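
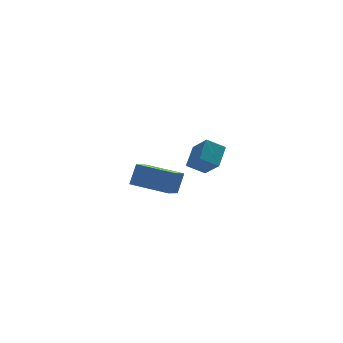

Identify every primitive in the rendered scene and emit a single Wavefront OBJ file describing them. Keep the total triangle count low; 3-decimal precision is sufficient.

v 2.278 1.78 -3.902
v 1.417 0.72 -3.068
v 0.937 3.012 -3.721
v 0.076 1.952 -2.888
v 2.744 2.148 -2.952
v 1.883 1.088 -2.119
v 1.403 3.38 -2.772
v 0.542 2.32 -1.938
v 1.101 -3.509 1.627
v 1.72 -2.763 2.189
v 0.855 -2.654 0.763
v 1.474 -1.908 1.325
v 1.846 -3.772 1.155
v 2.465 -3.026 1.717
v 1.6 -2.917 0.291
v 2.219 -2.171 0.853
f 2 4 1
f 5 2 1
f 1 4 3
f 3 5 1
f 2 8 4
f 6 2 5
f 6 8 2
f 4 8 3
f 7 5 3
f 3 8 7
f 7 6 5
f 8 6 7
f 10 12 9
f 13 10 9
f 9 12 11
f 11 13 9
f 10 16 12
f 14 10 13
f 14 16 10
f 12 16 11
f 15 13 11
f 11 16 15
f 15 14 13
f 16 14 15



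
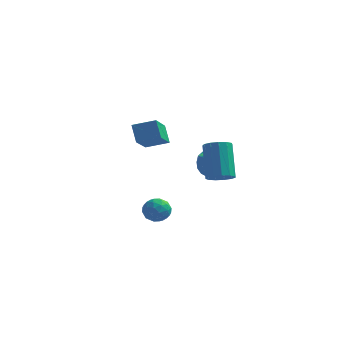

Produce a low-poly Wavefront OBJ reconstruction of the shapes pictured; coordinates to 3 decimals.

v 0.459 -1.959 -1.99
v 0.909 -1.433 -1.94
v 1.011 -2.507 -1.18
v 1.461 -1.981 -1.13
v 0.804 -1.897 -0.923
v 0.463 -1.558 -1.423
v 1.457 -2.382 -1.697
v 1.116 -2.043 -2.197
v 1.526 -1.695 -1.759
v 1.122 -1.395 -1.28
v 0.798 -2.545 -1.84
v 0.394 -2.245 -1.361
v 0.636 -1.647 -2.036
v 1.284 -2.293 -1.084
v 0.898 -2.243 -0.962
v 1.163 -1.934 -0.933
v 0.374 -1.721 -1.732
v 0.638 -1.412 -1.703
v 0.576 -1.685 -1.105
v 1.282 -2.528 -1.417
v 1.546 -2.219 -1.388
v 0.757 -2.006 -2.187
v 1.022 -1.697 -2.158
v 1.344 -2.255 -2.015
v 1.263 -1.492 -1.9
v 1.587 -1.815 -1.424
v 1.585 -2.05 -1.757
v 1.384 -1.851 -2.051
v 1.026 -1.316 -1.619
v 1.35 -1.638 -1.143
v 0.964 -1.589 -1.021
v 0.763 -1.389 -1.315
v 1.388 -1.47 -1.513
v 0.57 -2.302 -1.977
v 0.894 -2.624 -1.501
v 1.157 -2.551 -1.805
v 0.956 -2.351 -2.099
v 0.333 -2.125 -1.696
v 0.657 -2.448 -1.22
v 0.536 -2.089 -1.069
v 0.335 -1.89 -1.363
v 0.532 -2.47 -1.607
v -1.602 2.404 0.535
v -2.002 2.877 1.407
v -1.796 4.187 -0.52
v -2.196 4.66 0.353
v -0.504 2.72 0.867
v -0.904 3.193 1.74
v -0.698 4.503 -0.187
v -1.098 4.976 0.685
v 1.774 3.761 -0.823
v 2.305 3.231 -1.406
v 1.406 2.419 0.063
v 2.568 3.34 -1.131
v 2.693 3.521 -0.804
v 2.66 3.745 -0.48
v 2.473 3.971 -0.215
v 2.166 4.161 -0.055
v 1.791 4.281 -0.029
v 1.413 4.312 -0.139
v 1.097 4.248 -0.368
v 0.899 4.099 -0.675
v 0.852 3.892 -1.009
v 0.964 3.662 -1.31
v 1.217 3.45 -1.527
v 1.566 3.291 -1.622
v 1.951 3.213 -1.579
v 3.08 0.584 -0.344
v 3.669 0.922 -0.381
v 3.189 1.934 1.228
v 2.6 1.596 1.264
v 3.415 1.125 -0.584
v 2.935 2.137 1.024
v 3.055 1.156 -0.711
v 2.575 2.168 0.897
v 2.703 1.006 -0.722
v 2.223 2.017 0.887
v 2.471 0.721 -0.613
v 1.99 1.733 0.996
v 2.432 0.394 -0.418
v 1.951 1.405 1.191
v 2.599 0.126 -0.2
v 2.118 1.138 1.408
v 2.918 0.004 -0.028
v 2.438 1.016 1.581
v 3.29 0.067 0.044
v 2.809 1.078 1.652
v 3.594 0.293 -0.008
v 3.114 1.305 1.601
v 3.736 0.612 -0.166
v 3.256 1.624 1.443
f 1 38 17
f 38 12 41
f 17 41 6
f 38 41 17
f 1 17 13
f 17 6 18
f 13 18 2
f 17 18 13
f 1 13 22
f 13 2 23
f 22 23 8
f 13 23 22
f 1 22 34
f 22 8 37
f 34 37 11
f 22 37 34
f 1 34 38
f 34 11 42
f 38 42 12
f 34 42 38
f 2 18 29
f 18 6 32
f 29 32 10
f 18 32 29
f 6 41 19
f 41 12 40
f 19 40 5
f 41 40 19
f 12 42 39
f 42 11 35
f 39 35 3
f 42 35 39
f 11 37 36
f 37 8 24
f 36 24 7
f 37 24 36
f 8 23 28
f 23 2 25
f 28 25 9
f 23 25 28
f 4 30 16
f 30 10 31
f 16 31 5
f 30 31 16
f 4 16 14
f 16 5 15
f 14 15 3
f 16 15 14
f 4 14 21
f 14 3 20
f 21 20 7
f 14 20 21
f 4 21 26
f 21 7 27
f 26 27 9
f 21 27 26
f 4 26 30
f 26 9 33
f 30 33 10
f 26 33 30
f 5 31 19
f 31 10 32
f 19 32 6
f 31 32 19
f 3 15 39
f 15 5 40
f 39 40 12
f 15 40 39
f 7 20 36
f 20 3 35
f 36 35 11
f 20 35 36
f 9 27 28
f 27 7 24
f 28 24 8
f 27 24 28
f 10 33 29
f 33 9 25
f 29 25 2
f 33 25 29
f 44 46 43
f 47 44 43
f 43 46 45
f 45 47 43
f 44 50 46
f 48 44 47
f 48 50 44
f 46 50 45
f 49 47 45
f 45 50 49
f 49 48 47
f 50 48 49
f 52 51 54
f 52 54 53
f 54 51 55
f 54 55 53
f 55 51 56
f 55 56 53
f 56 51 57
f 56 57 53
f 57 51 58
f 57 58 53
f 58 51 59
f 58 59 53
f 59 51 60
f 59 60 53
f 60 51 61
f 60 61 53
f 61 51 62
f 61 62 53
f 62 51 63
f 62 63 53
f 63 51 64
f 63 64 53
f 64 51 65
f 64 65 53
f 65 51 66
f 65 66 53
f 66 51 67
f 66 67 53
f 67 51 52
f 67 52 53
f 69 68 72
f 69 72 70
f 70 72 73
f 70 73 71
f 72 68 74
f 72 74 73
f 73 74 75
f 73 75 71
f 74 68 76
f 74 76 75
f 75 76 77
f 75 77 71
f 76 68 78
f 76 78 77
f 77 78 79
f 77 79 71
f 78 68 80
f 78 80 79
f 79 80 81
f 79 81 71
f 80 68 82
f 80 82 81
f 81 82 83
f 81 83 71
f 82 68 84
f 82 84 83
f 83 84 85
f 83 85 71
f 84 68 86
f 84 86 85
f 85 86 87
f 85 87 71
f 86 68 88
f 86 88 87
f 87 88 89
f 87 89 71
f 88 68 90
f 88 90 89
f 89 90 91
f 89 91 71
f 90 68 69
f 90 69 91
f 91 69 70
f 91 70 71



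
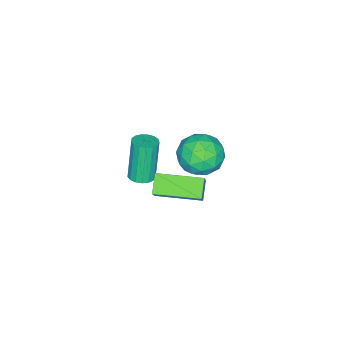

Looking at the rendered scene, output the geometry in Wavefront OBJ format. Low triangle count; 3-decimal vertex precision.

v -0.191 -2.99 -4.921
v 0.295 -2.637 -4.767
v -0.263 -2.778 -2.685
v -0.749 -3.13 -2.839
v 0.076 -2.441 -4.812
v -0.481 -2.582 -2.73
v -0.203 -2.371 -4.882
v -0.761 -2.512 -2.8
v -0.48 -2.443 -4.961
v -1.038 -2.583 -2.879
v -0.691 -2.64 -5.031
v -1.248 -2.78 -2.949
v -0.787 -2.917 -5.076
v -1.345 -3.058 -2.994
v -0.747 -3.211 -5.085
v -1.304 -3.351 -3.003
v -0.579 -3.454 -5.056
v -1.137 -3.595 -2.974
v -0.323 -3.591 -4.997
v -0.88 -3.732 -2.915
v -0.036 -3.59 -4.92
v -0.594 -3.731 -2.838
v 0.215 -3.452 -4.844
v -0.343 -3.592 -2.761
v 0.373 -3.207 -4.785
v -0.184 -3.348 -2.703
v 0.402 -2.913 -4.757
v -0.156 -3.054 -2.675
v -1.75 -0.663 -2.984
v -1.194 -1.554 -3.47
v -2.986 -0.666 -4.39
v -2.43 -1.557 -4.876
v -3.012 -1.708 -3.888
v -2.248 -1.706 -3.019
v -1.932 -0.514 -4.841
v -1.168 -0.512 -3.972
v -1.307 -1.461 -4.618
v -1.975 -2.199 -4.029
v -2.205 -0.021 -3.831
v -2.873 -0.759 -3.242
v -1.364 -1.108 -3.104
v -2.816 -1.112 -4.756
v -3.158 -1.201 -4.175
v -2.832 -1.724 -4.461
v -1.983 -1.198 -2.839
v -1.657 -1.721 -3.125
v -2.725 -1.812 -3.37
v -2.523 -0.499 -4.735
v -2.197 -1.022 -5.021
v -1.348 -0.496 -3.399
v -1.022 -1.019 -3.685
v -1.455 -0.408 -4.49
v -1.103 -1.577 -4.064
v -1.83 -1.579 -4.89
v -1.537 -0.966 -4.87
v -1.088 -0.965 -4.359
v -1.496 -2.011 -3.718
v -2.222 -2.013 -4.544
v -2.564 -2.102 -3.963
v -2.115 -2.101 -3.453
v -1.562 -1.957 -4.393
v -1.958 -0.207 -3.316
v -2.684 -0.209 -4.142
v -2.065 -0.119 -4.407
v -1.616 -0.118 -3.897
v -2.35 -0.641 -2.97
v -3.077 -0.643 -3.796
v -3.092 -1.255 -3.501
v -2.643 -1.254 -2.99
v -2.618 -0.263 -3.467
v 3.041 -0.222 -1.558
v 2.332 -0.528 -0.955
v 2.193 1.599 -1.631
v 1.484 1.293 -1.028
v 3.976 0.267 -0.212
v 3.267 -0.039 0.391
v 3.128 2.088 -0.285
v 2.419 1.782 0.318
f 2 1 5
f 2 5 3
f 3 5 6
f 3 6 4
f 5 1 7
f 5 7 6
f 6 7 8
f 6 8 4
f 7 1 9
f 7 9 8
f 8 9 10
f 8 10 4
f 9 1 11
f 9 11 10
f 10 11 12
f 10 12 4
f 11 1 13
f 11 13 12
f 12 13 14
f 12 14 4
f 13 1 15
f 13 15 14
f 14 15 16
f 14 16 4
f 15 1 17
f 15 17 16
f 16 17 18
f 16 18 4
f 17 1 19
f 17 19 18
f 18 19 20
f 18 20 4
f 19 1 21
f 19 21 20
f 20 21 22
f 20 22 4
f 21 1 23
f 21 23 22
f 22 23 24
f 22 24 4
f 23 1 25
f 23 25 24
f 24 25 26
f 24 26 4
f 25 1 27
f 25 27 26
f 26 27 28
f 26 28 4
f 27 1 2
f 27 2 28
f 28 2 3
f 28 3 4
f 29 66 45
f 66 40 69
f 45 69 34
f 66 69 45
f 29 45 41
f 45 34 46
f 41 46 30
f 45 46 41
f 29 41 50
f 41 30 51
f 50 51 36
f 41 51 50
f 29 50 62
f 50 36 65
f 62 65 39
f 50 65 62
f 29 62 66
f 62 39 70
f 66 70 40
f 62 70 66
f 30 46 57
f 46 34 60
f 57 60 38
f 46 60 57
f 34 69 47
f 69 40 68
f 47 68 33
f 69 68 47
f 40 70 67
f 70 39 63
f 67 63 31
f 70 63 67
f 39 65 64
f 65 36 52
f 64 52 35
f 65 52 64
f 36 51 56
f 51 30 53
f 56 53 37
f 51 53 56
f 32 58 44
f 58 38 59
f 44 59 33
f 58 59 44
f 32 44 42
f 44 33 43
f 42 43 31
f 44 43 42
f 32 42 49
f 42 31 48
f 49 48 35
f 42 48 49
f 32 49 54
f 49 35 55
f 54 55 37
f 49 55 54
f 32 54 58
f 54 37 61
f 58 61 38
f 54 61 58
f 33 59 47
f 59 38 60
f 47 60 34
f 59 60 47
f 31 43 67
f 43 33 68
f 67 68 40
f 43 68 67
f 35 48 64
f 48 31 63
f 64 63 39
f 48 63 64
f 37 55 56
f 55 35 52
f 56 52 36
f 55 52 56
f 38 61 57
f 61 37 53
f 57 53 30
f 61 53 57
f 72 74 71
f 75 72 71
f 71 74 73
f 73 75 71
f 72 78 74
f 76 72 75
f 76 78 72
f 74 78 73
f 77 75 73
f 73 78 77
f 77 76 75
f 78 76 77



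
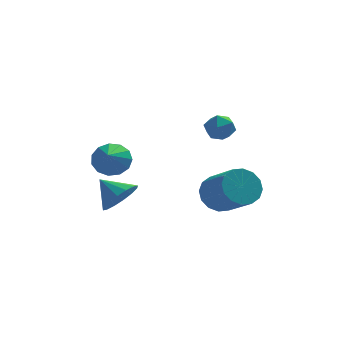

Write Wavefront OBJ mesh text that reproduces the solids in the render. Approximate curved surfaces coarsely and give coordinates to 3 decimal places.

v -1.989 -1.107 -0.371
v -1.666 -1.561 -0.987
v -2.131 -2.353 0.471
v -1.306 -1.423 -0.722
v -1.163 -1.185 -0.346
v -1.282 -0.922 0.023
v -1.625 -0.719 0.266
v -2.084 -0.638 0.307
v -2.513 -0.707 0.133
v -2.775 -0.902 -0.201
v -2.787 -1.163 -0.589
v -2.546 -1.406 -0.908
v -2.128 -1.554 -1.056
v 2.142 2.576 0.216
v 2.638 2.652 -0.351
v 2.342 1.368 0.231
v 2.838 1.444 -0.336
v 3.004 1.716 0.351
v 2.88 2.463 0.341
v 2.1 1.557 -0.461
v 1.976 2.304 -0.471
v 2.612 2.022 -0.769
v 3.171 2.12 -0.268
v 1.809 1.9 0.148
v 2.368 1.998 0.649
v 2.346 -0.362 -2.754
v 2.71 -0.755 -3.526
v 3.538 -2.05 -2.479
v 3.174 -1.658 -1.706
v 3.041 -0.428 -3.384
v 3.868 -1.723 -2.336
v 3.186 -0.083 -3.072
v 4.013 -1.379 -2.024
v 3.105 0.186 -2.675
v 3.933 -1.109 -1.627
v 2.822 0.309 -2.299
v 3.649 -0.986 -1.252
v 2.411 0.252 -2.045
v 3.238 -1.043 -0.998
v 1.982 0.03 -1.981
v 2.81 -1.265 -0.934
v 1.652 -0.297 -2.124
v 2.479 -1.592 -1.076
v 1.507 -0.641 -2.436
v 2.334 -1.937 -1.388
v 1.587 -0.911 -2.833
v 2.415 -2.206 -1.785
v 1.871 -1.034 -3.208
v 2.698 -2.329 -2.161
v 2.282 -0.977 -3.462
v 3.109 -2.272 -2.415
v -1.654 -0.834 -2.69
v -0.977 -0.228 -2.448
v -2.486 -0.206 -1.93
v -1.187 -0.032 -2.841
v -1.522 -0.051 -3.193
v -1.893 -0.279 -3.41
v -2.199 -0.657 -3.434
v -2.359 -1.081 -3.259
v -2.331 -1.44 -2.931
v -2.12 -1.636 -2.539
v -1.785 -1.617 -2.186
v -1.415 -1.388 -1.969
v -1.108 -1.011 -1.945
v -0.948 -0.586 -2.12
f 2 1 4
f 2 4 3
f 4 1 5
f 4 5 3
f 5 1 6
f 5 6 3
f 6 1 7
f 6 7 3
f 7 1 8
f 7 8 3
f 8 1 9
f 8 9 3
f 9 1 10
f 9 10 3
f 10 1 11
f 10 11 3
f 11 1 12
f 11 12 3
f 12 1 13
f 12 13 3
f 13 1 2
f 13 2 3
f 14 25 19
f 14 19 15
f 14 15 21
f 14 21 24
f 14 24 25
f 15 19 23
f 19 25 18
f 25 24 16
f 24 21 20
f 21 15 22
f 17 23 18
f 17 18 16
f 17 16 20
f 17 20 22
f 17 22 23
f 18 23 19
f 16 18 25
f 20 16 24
f 22 20 21
f 23 22 15
f 27 26 30
f 27 30 28
f 28 30 31
f 28 31 29
f 30 26 32
f 30 32 31
f 31 32 33
f 31 33 29
f 32 26 34
f 32 34 33
f 33 34 35
f 33 35 29
f 34 26 36
f 34 36 35
f 35 36 37
f 35 37 29
f 36 26 38
f 36 38 37
f 37 38 39
f 37 39 29
f 38 26 40
f 38 40 39
f 39 40 41
f 39 41 29
f 40 26 42
f 40 42 41
f 41 42 43
f 41 43 29
f 42 26 44
f 42 44 43
f 43 44 45
f 43 45 29
f 44 26 46
f 44 46 45
f 45 46 47
f 45 47 29
f 46 26 48
f 46 48 47
f 47 48 49
f 47 49 29
f 48 26 50
f 48 50 49
f 49 50 51
f 49 51 29
f 50 26 27
f 50 27 51
f 51 27 28
f 51 28 29
f 53 52 55
f 53 55 54
f 55 52 56
f 55 56 54
f 56 52 57
f 56 57 54
f 57 52 58
f 57 58 54
f 58 52 59
f 58 59 54
f 59 52 60
f 59 60 54
f 60 52 61
f 60 61 54
f 61 52 62
f 61 62 54
f 62 52 63
f 62 63 54
f 63 52 64
f 63 64 54
f 64 52 65
f 64 65 54
f 65 52 53
f 65 53 54



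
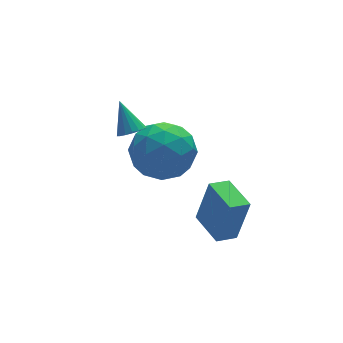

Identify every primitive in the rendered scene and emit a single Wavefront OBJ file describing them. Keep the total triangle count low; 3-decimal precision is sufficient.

v -3.607 0.002 0.835
v -3.275 -0.309 1.108
v -3.673 0.818 1.845
v -3.122 -0.147 0.987
v -3.08 0.049 0.831
v -3.158 0.234 0.676
v -3.34 0.366 0.558
v -3.583 0.414 0.503
v -3.831 0.368 0.525
v -4.029 0.238 0.617
v -4.129 0.054 0.76
v -4.11 -0.142 0.919
v -3.976 -0.305 1.06
v -3.758 -0.398 1.149
v -3.505 -0.399 1.166
v -1.79 -2.747 -3.622
v -1.334 -2.812 -1.861
v -1.849 -1.31 -3.553
v -1.393 -1.375 -1.792
v -0.987 -2.705 -3.828
v -0.531 -2.77 -2.067
v -1.046 -1.268 -3.759
v -0.59 -1.333 -1.998
v -2.572 1.134 -0.215
v -1.942 1.124 -1.296
v -2.858 -0.864 -0.364
v -2.228 -0.874 -1.445
v -1.626 -0.649 -0.371
v -1.449 0.587 -0.28
v -3.351 -0.327 -1.38
v -3.174 0.909 -1.289
v -2.423 0.221 -2.016
v -1.357 0.022 -1.393
v -3.443 0.238 -0.267
v -2.377 0.039 0.356
v -2.232 1.305 -0.743
v -2.568 -1.045 -0.917
v -2.214 -0.912 -0.286
v -1.844 -0.918 -0.922
v -1.942 0.989 -0.145
v -1.571 0.983 -0.781
v -1.386 -0.059 -0.237
v -3.229 -0.723 -0.879
v -2.858 -0.729 -1.515
v -2.956 1.178 -0.738
v -2.586 1.172 -1.374
v -3.414 0.319 -1.423
v -2.144 0.768 -1.801
v -2.313 -0.407 -1.889
v -2.973 -0.085 -1.851
v -2.869 0.641 -1.797
v -1.518 0.651 -1.435
v -1.686 -0.524 -1.522
v -1.332 -0.391 -0.891
v -1.228 0.335 -0.837
v -1.801 0.12 -1.858
v -3.114 0.784 -0.138
v -3.282 -0.391 -0.225
v -3.572 -0.075 -0.823
v -3.468 0.651 -0.769
v -2.487 0.667 0.229
v -2.656 -0.508 0.141
v -1.931 -0.381 0.137
v -1.827 0.345 0.191
v -2.999 0.14 0.198
f 2 1 4
f 2 4 3
f 4 1 5
f 4 5 3
f 5 1 6
f 5 6 3
f 6 1 7
f 6 7 3
f 7 1 8
f 7 8 3
f 8 1 9
f 8 9 3
f 9 1 10
f 9 10 3
f 10 1 11
f 10 11 3
f 11 1 12
f 11 12 3
f 12 1 13
f 12 13 3
f 13 1 14
f 13 14 3
f 14 1 15
f 14 15 3
f 15 1 2
f 15 2 3
f 17 19 16
f 20 17 16
f 16 19 18
f 18 20 16
f 17 23 19
f 21 17 20
f 21 23 17
f 19 23 18
f 22 20 18
f 18 23 22
f 22 21 20
f 23 21 22
f 24 61 40
f 61 35 64
f 40 64 29
f 61 64 40
f 24 40 36
f 40 29 41
f 36 41 25
f 40 41 36
f 24 36 45
f 36 25 46
f 45 46 31
f 36 46 45
f 24 45 57
f 45 31 60
f 57 60 34
f 45 60 57
f 24 57 61
f 57 34 65
f 61 65 35
f 57 65 61
f 25 41 52
f 41 29 55
f 52 55 33
f 41 55 52
f 29 64 42
f 64 35 63
f 42 63 28
f 64 63 42
f 35 65 62
f 65 34 58
f 62 58 26
f 65 58 62
f 34 60 59
f 60 31 47
f 59 47 30
f 60 47 59
f 31 46 51
f 46 25 48
f 51 48 32
f 46 48 51
f 27 53 39
f 53 33 54
f 39 54 28
f 53 54 39
f 27 39 37
f 39 28 38
f 37 38 26
f 39 38 37
f 27 37 44
f 37 26 43
f 44 43 30
f 37 43 44
f 27 44 49
f 44 30 50
f 49 50 32
f 44 50 49
f 27 49 53
f 49 32 56
f 53 56 33
f 49 56 53
f 28 54 42
f 54 33 55
f 42 55 29
f 54 55 42
f 26 38 62
f 38 28 63
f 62 63 35
f 38 63 62
f 30 43 59
f 43 26 58
f 59 58 34
f 43 58 59
f 32 50 51
f 50 30 47
f 51 47 31
f 50 47 51
f 33 56 52
f 56 32 48
f 52 48 25
f 56 48 52



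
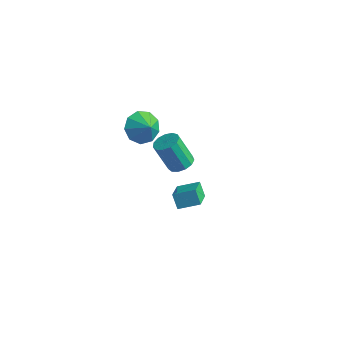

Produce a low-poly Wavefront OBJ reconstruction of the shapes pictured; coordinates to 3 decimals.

v 2.148 2.344 -4.056
v 1.614 2.546 -3.199
v 1.442 3.681 -4.811
v 0.909 3.884 -3.953
v 3.171 3.136 -3.607
v 2.638 3.339 -2.749
v 2.466 4.474 -4.361
v 1.932 4.676 -3.504
v 0.716 1.048 3.618
v 1.128 0.394 2.863
v 1.524 0.812 4.262
v 1.395 1.078 2.778
v 1.345 1.747 3.086
v 1 2.09 3.643
v 0.523 1.945 4.188
v 0.136 1.38 4.466
v 0.021 0.66 4.347
v 0.231 0.122 3.887
v 0.668 0.017 3.301
v 3.343 1.123 1.926
v 4.057 1.125 2.239
v 3.292 0.779 3.987
v 2.577 0.777 3.674
v 3.912 1.54 2.257
v 3.147 1.194 4.006
v 3.587 1.822 2.171
v 2.822 1.476 3.92
v 3.184 1.882 2.006
v 2.419 1.536 3.755
v 2.831 1.702 1.816
v 2.066 1.356 3.565
v 2.641 1.337 1.661
v 1.876 0.991 3.41
v 2.673 0.905 1.59
v 1.908 0.559 3.338
v 2.918 0.541 1.625
v 2.153 0.196 3.374
v 3.298 0.363 1.756
v 2.533 0.017 3.505
v 3.692 0.426 1.941
v 2.927 0.08 3.689
v 3.975 0.71 2.121
v 3.21 0.364 3.869
f 2 4 1
f 5 2 1
f 1 4 3
f 3 5 1
f 2 8 4
f 6 2 5
f 6 8 2
f 4 8 3
f 7 5 3
f 3 8 7
f 7 6 5
f 8 6 7
f 10 9 12
f 10 12 11
f 12 9 13
f 12 13 11
f 13 9 14
f 13 14 11
f 14 9 15
f 14 15 11
f 15 9 16
f 15 16 11
f 16 9 17
f 16 17 11
f 17 9 18
f 17 18 11
f 18 9 19
f 18 19 11
f 19 9 10
f 19 10 11
f 21 20 24
f 21 24 22
f 22 24 25
f 22 25 23
f 24 20 26
f 24 26 25
f 25 26 27
f 25 27 23
f 26 20 28
f 26 28 27
f 27 28 29
f 27 29 23
f 28 20 30
f 28 30 29
f 29 30 31
f 29 31 23
f 30 20 32
f 30 32 31
f 31 32 33
f 31 33 23
f 32 20 34
f 32 34 33
f 33 34 35
f 33 35 23
f 34 20 36
f 34 36 35
f 35 36 37
f 35 37 23
f 36 20 38
f 36 38 37
f 37 38 39
f 37 39 23
f 38 20 40
f 38 40 39
f 39 40 41
f 39 41 23
f 40 20 42
f 40 42 41
f 41 42 43
f 41 43 23
f 42 20 21
f 42 21 43
f 43 21 22
f 43 22 23



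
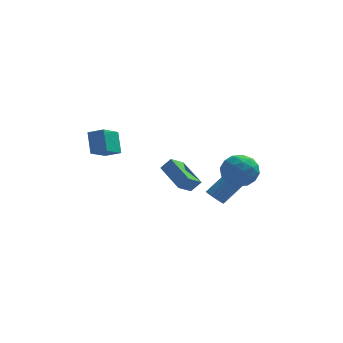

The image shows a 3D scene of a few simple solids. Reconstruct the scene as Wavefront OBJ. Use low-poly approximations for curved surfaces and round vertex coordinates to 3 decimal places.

v -4.377 -4.429 2.545
v -4.558 -3.638 3.599
v -3.733 -3.375 1.865
v -3.914 -2.584 2.919
v -3.586 -4.696 2.881
v -3.767 -3.905 3.935
v -2.942 -3.642 2.201
v -3.123 -2.851 3.255
v -0.207 0.017 -2.151
v -1.17 1.467 -1.441
v 0.427 0.739 -2.765
v -0.536 2.189 -2.054
v 0.336 0.071 -1.526
v -0.627 1.521 -0.815
v 0.97 0.793 -2.139
v 0.007 2.243 -1.429
v 1.661 1.899 -3.865
v 2.08 1.943 -4.306
v 3.078 2.564 -3.296
v 2.659 2.521 -2.855
v 1.961 2.166 -4.325
v 2.959 2.787 -3.315
v 1.789 2.342 -4.264
v 2.787 2.964 -3.254
v 1.596 2.443 -4.135
v 2.594 3.064 -3.125
v 1.413 2.449 -3.958
v 2.411 3.07 -2.948
v 1.274 2.36 -3.766
v 2.272 2.982 -2.756
v 1.201 2.192 -3.591
v 2.199 2.813 -2.581
v 1.208 1.973 -3.463
v 2.206 2.594 -2.453
v 1.293 1.741 -3.405
v 2.292 2.362 -2.395
v 1.442 1.537 -3.426
v 2.44 2.158 -2.416
v 1.629 1.395 -3.523
v 2.627 2.017 -2.513
v 1.821 1.341 -3.68
v 2.819 1.962 -2.67
v 1.985 1.383 -3.868
v 2.984 2.004 -2.858
v 2.094 1.514 -4.056
v 3.092 2.136 -3.046
v 2.127 1.712 -4.211
v 3.125 2.334 -3.201
v 2.735 0.076 -1.466
v 3.715 0.038 -1.004
v 2.105 -0.978 -0.216
v 3.085 -1.016 0.246
v 2.513 -0.097 0.264
v 2.902 0.555 -0.508
v 2.918 -1.495 -0.712
v 3.307 -0.843 -1.484
v 3.827 -0.933 -0.538
v 3.577 -0.069 0.065
v 2.243 -0.871 -1.285
v 1.993 -0.007 -0.682
v 3.28 0.15 -1.345
v 2.54 -1.09 0.125
v 2.204 -0.549 0.135
v 2.779 -0.572 0.407
v 2.803 0.454 -1.053
v 3.378 0.431 -0.782
v 2.672 0.352 -0.037
v 2.442 -1.371 -0.438
v 3.017 -1.394 -0.167
v 3.041 -0.368 -1.627
v 3.616 -0.391 -1.355
v 3.148 -1.292 -1.183
v 3.922 -0.443 -0.8
v 3.552 -1.063 -0.065
v 3.454 -1.345 -0.628
v 3.683 -0.962 -1.082
v 3.775 0.064 -0.445
v 3.405 -0.555 0.289
v 3.069 -0.015 0.3
v 3.297 0.368 -0.154
v 3.841 -0.506 -0.171
v 2.415 -0.385 -1.509
v 2.045 -1.004 -0.775
v 2.523 -1.308 -1.066
v 2.751 -0.925 -1.52
v 2.268 0.123 -1.155
v 1.898 -0.497 -0.42
v 2.137 0.022 -0.138
v 2.366 0.405 -0.592
v 1.979 -0.434 -1.049
f 2 4 1
f 5 2 1
f 1 4 3
f 3 5 1
f 2 8 4
f 6 2 5
f 6 8 2
f 4 8 3
f 7 5 3
f 3 8 7
f 7 6 5
f 8 6 7
f 10 12 9
f 13 10 9
f 9 12 11
f 11 13 9
f 10 16 12
f 14 10 13
f 14 16 10
f 12 16 11
f 15 13 11
f 11 16 15
f 15 14 13
f 16 14 15
f 18 17 21
f 18 21 19
f 19 21 22
f 19 22 20
f 21 17 23
f 21 23 22
f 22 23 24
f 22 24 20
f 23 17 25
f 23 25 24
f 24 25 26
f 24 26 20
f 25 17 27
f 25 27 26
f 26 27 28
f 26 28 20
f 27 17 29
f 27 29 28
f 28 29 30
f 28 30 20
f 29 17 31
f 29 31 30
f 30 31 32
f 30 32 20
f 31 17 33
f 31 33 32
f 32 33 34
f 32 34 20
f 33 17 35
f 33 35 34
f 34 35 36
f 34 36 20
f 35 17 37
f 35 37 36
f 36 37 38
f 36 38 20
f 37 17 39
f 37 39 38
f 38 39 40
f 38 40 20
f 39 17 41
f 39 41 40
f 40 41 42
f 40 42 20
f 41 17 43
f 41 43 42
f 42 43 44
f 42 44 20
f 43 17 45
f 43 45 44
f 44 45 46
f 44 46 20
f 45 17 47
f 45 47 46
f 46 47 48
f 46 48 20
f 47 17 18
f 47 18 48
f 48 18 19
f 48 19 20
f 49 86 65
f 86 60 89
f 65 89 54
f 86 89 65
f 49 65 61
f 65 54 66
f 61 66 50
f 65 66 61
f 49 61 70
f 61 50 71
f 70 71 56
f 61 71 70
f 49 70 82
f 70 56 85
f 82 85 59
f 70 85 82
f 49 82 86
f 82 59 90
f 86 90 60
f 82 90 86
f 50 66 77
f 66 54 80
f 77 80 58
f 66 80 77
f 54 89 67
f 89 60 88
f 67 88 53
f 89 88 67
f 60 90 87
f 90 59 83
f 87 83 51
f 90 83 87
f 59 85 84
f 85 56 72
f 84 72 55
f 85 72 84
f 56 71 76
f 71 50 73
f 76 73 57
f 71 73 76
f 52 78 64
f 78 58 79
f 64 79 53
f 78 79 64
f 52 64 62
f 64 53 63
f 62 63 51
f 64 63 62
f 52 62 69
f 62 51 68
f 69 68 55
f 62 68 69
f 52 69 74
f 69 55 75
f 74 75 57
f 69 75 74
f 52 74 78
f 74 57 81
f 78 81 58
f 74 81 78
f 53 79 67
f 79 58 80
f 67 80 54
f 79 80 67
f 51 63 87
f 63 53 88
f 87 88 60
f 63 88 87
f 55 68 84
f 68 51 83
f 84 83 59
f 68 83 84
f 57 75 76
f 75 55 72
f 76 72 56
f 75 72 76
f 58 81 77
f 81 57 73
f 77 73 50
f 81 73 77



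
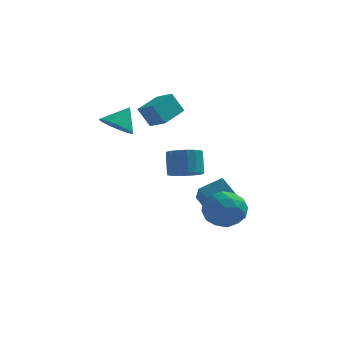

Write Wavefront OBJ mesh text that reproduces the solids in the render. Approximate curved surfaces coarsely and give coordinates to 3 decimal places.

v 0.077 1.911 1.552
v -0.576 1.94 2.711
v -0.788 2.625 1.047
v -1.441 2.654 2.206
v 0.921 3.246 1.994
v 0.268 3.275 3.153
v 0.056 3.96 1.489
v -0.597 3.989 2.648
v -2.193 0.093 1.897
v -1.357 0.216 1.362
v -1.587 0.787 3.003
v -1.68 0.665 1.257
v -2.166 0.933 1.355
v -2.66 0.934 1.625
v -3.007 0.668 1.981
v -3.094 0.219 2.311
v -2.896 -0.27 2.509
v -2.474 -0.643 2.512
v -1.963 -0.783 2.321
v -1.525 -0.645 1.994
v -1.299 -0.273 1.637
v 0.993 3.177 -2.564
v 1.801 3.696 -2.759
v 1.655 4.422 -1.432
v 0.847 3.903 -1.236
v 1.454 3.955 -2.939
v 1.309 4.682 -1.612
v 1.002 4.037 -3.033
v 0.856 4.763 -1.706
v 0.547 3.921 -3.02
v 0.402 4.648 -1.693
v 0.195 3.635 -2.902
v 0.05 4.361 -1.574
v 0.025 3.244 -2.706
v -0.12 3.97 -1.379
v 0.077 2.837 -2.478
v -0.068 3.564 -1.151
v 0.339 2.508 -2.269
v 0.194 3.235 -0.942
v 0.75 2.333 -2.128
v 0.605 3.059 -0.801
v 1.217 2.351 -2.087
v 1.072 3.077 -0.76
v 1.633 2.558 -2.155
v 1.487 3.284 -0.827
v 1.902 2.906 -2.316
v 1.756 3.633 -0.989
v 1.962 3.317 -2.534
v 1.817 4.044 -1.207
v 1.917 0.679 -2.539
v 3.08 1.328 -1.992
v 1.621 2.349 -3.893
v 2.785 2.998 -3.346
v 3.155 -0.298 -4.014
v 4.319 0.351 -3.467
v 2.86 1.372 -5.368
v 4.023 2.021 -4.821
v 3.263 -0.962 -2.195
v 3.962 -0.996 -3.18
v 2.938 -2.884 -2.36
v 3.637 -2.918 -3.345
v 4.131 -2.714 -2.26
v 4.332 -1.526 -2.158
v 2.568 -2.354 -3.382
v 2.769 -1.166 -3.28
v 3.533 -1.856 -3.914
v 4.499 -2.078 -3.221
v 2.401 -1.802 -2.319
v 3.367 -2.024 -1.626
v 3.641 -0.81 -2.673
v 3.259 -3.07 -2.867
v 3.549 -2.95 -2.229
v 3.96 -2.97 -2.809
v 3.858 -1.122 -2.072
v 4.269 -1.142 -2.652
v 4.368 -2.152 -2.111
v 2.631 -2.738 -2.888
v 3.042 -2.758 -3.468
v 2.94 -0.91 -2.731
v 3.351 -0.93 -3.311
v 2.532 -1.728 -3.429
v 3.8 -1.336 -3.684
v 3.609 -2.465 -3.781
v 2.981 -2.134 -3.802
v 3.099 -1.436 -3.742
v 4.367 -1.466 -3.276
v 4.177 -2.596 -3.373
v 4.467 -2.476 -2.735
v 4.585 -1.778 -2.676
v 4.115 -1.972 -3.707
v 2.723 -1.284 -2.167
v 2.533 -2.414 -2.264
v 2.315 -2.102 -2.864
v 2.433 -1.404 -2.805
v 3.291 -1.415 -1.759
v 3.1 -2.544 -1.856
v 3.801 -2.444 -1.798
v 3.919 -1.746 -1.738
v 2.785 -1.908 -1.833
f 2 4 1
f 5 2 1
f 1 4 3
f 3 5 1
f 2 8 4
f 6 2 5
f 6 8 2
f 4 8 3
f 7 5 3
f 3 8 7
f 7 6 5
f 8 6 7
f 10 9 12
f 10 12 11
f 12 9 13
f 12 13 11
f 13 9 14
f 13 14 11
f 14 9 15
f 14 15 11
f 15 9 16
f 15 16 11
f 16 9 17
f 16 17 11
f 17 9 18
f 17 18 11
f 18 9 19
f 18 19 11
f 19 9 20
f 19 20 11
f 20 9 21
f 20 21 11
f 21 9 10
f 21 10 11
f 23 22 26
f 23 26 24
f 24 26 27
f 24 27 25
f 26 22 28
f 26 28 27
f 27 28 29
f 27 29 25
f 28 22 30
f 28 30 29
f 29 30 31
f 29 31 25
f 30 22 32
f 30 32 31
f 31 32 33
f 31 33 25
f 32 22 34
f 32 34 33
f 33 34 35
f 33 35 25
f 34 22 36
f 34 36 35
f 35 36 37
f 35 37 25
f 36 22 38
f 36 38 37
f 37 38 39
f 37 39 25
f 38 22 40
f 38 40 39
f 39 40 41
f 39 41 25
f 40 22 42
f 40 42 41
f 41 42 43
f 41 43 25
f 42 22 44
f 42 44 43
f 43 44 45
f 43 45 25
f 44 22 46
f 44 46 45
f 45 46 47
f 45 47 25
f 46 22 48
f 46 48 47
f 47 48 49
f 47 49 25
f 48 22 23
f 48 23 49
f 49 23 24
f 49 24 25
f 51 53 50
f 54 51 50
f 50 53 52
f 52 54 50
f 51 57 53
f 55 51 54
f 55 57 51
f 53 57 52
f 56 54 52
f 52 57 56
f 56 55 54
f 57 55 56
f 58 95 74
f 95 69 98
f 74 98 63
f 95 98 74
f 58 74 70
f 74 63 75
f 70 75 59
f 74 75 70
f 58 70 79
f 70 59 80
f 79 80 65
f 70 80 79
f 58 79 91
f 79 65 94
f 91 94 68
f 79 94 91
f 58 91 95
f 91 68 99
f 95 99 69
f 91 99 95
f 59 75 86
f 75 63 89
f 86 89 67
f 75 89 86
f 63 98 76
f 98 69 97
f 76 97 62
f 98 97 76
f 69 99 96
f 99 68 92
f 96 92 60
f 99 92 96
f 68 94 93
f 94 65 81
f 93 81 64
f 94 81 93
f 65 80 85
f 80 59 82
f 85 82 66
f 80 82 85
f 61 87 73
f 87 67 88
f 73 88 62
f 87 88 73
f 61 73 71
f 73 62 72
f 71 72 60
f 73 72 71
f 61 71 78
f 71 60 77
f 78 77 64
f 71 77 78
f 61 78 83
f 78 64 84
f 83 84 66
f 78 84 83
f 61 83 87
f 83 66 90
f 87 90 67
f 83 90 87
f 62 88 76
f 88 67 89
f 76 89 63
f 88 89 76
f 60 72 96
f 72 62 97
f 96 97 69
f 72 97 96
f 64 77 93
f 77 60 92
f 93 92 68
f 77 92 93
f 66 84 85
f 84 64 81
f 85 81 65
f 84 81 85
f 67 90 86
f 90 66 82
f 86 82 59
f 90 82 86



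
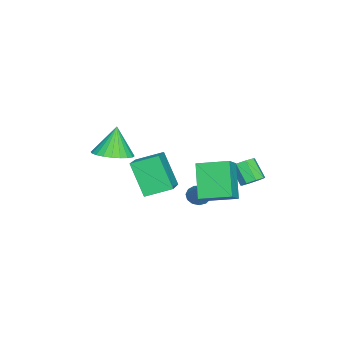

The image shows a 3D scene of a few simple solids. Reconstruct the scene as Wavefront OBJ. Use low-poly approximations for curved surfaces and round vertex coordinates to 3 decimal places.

v 3.813 1.723 0.381
v 2.627 1.208 2.048
v 3.627 3.332 0.745
v 2.441 2.817 2.413
v 4.739 1.683 1.027
v 3.553 1.168 2.695
v 4.553 3.292 1.392
v 3.367 2.777 3.059
v 1.317 0.584 -0.842
v 1.821 0.435 -1.19
v 2.463 1.136 0.582
v 1.747 0.774 -1.262
v 1.536 1.053 -1.201
v 1.256 1.184 -1.026
v 0.995 1.123 -0.793
v 0.837 0.892 -0.575
v 0.831 0.563 -0.443
v 0.979 0.24 -0.437
v 1.235 0.027 -0.56
v 1.516 -0.01 -0.773
v 1.735 0.142 -1.008
v -2.216 2.303 -1.488
v -1.768 1.796 -1.625
v -2.256 1.09 -0.609
v -2.704 1.597 -0.472
v -1.574 2.151 -1.285
v -2.062 1.445 -0.269
v -1.756 2.595 -1.064
v -2.244 1.889 -0.048
v -2.208 2.868 -1.092
v -2.695 2.162 -0.076
v -2.664 2.81 -1.351
v -3.152 2.104 -0.335
v -2.858 2.455 -1.691
v -3.346 1.749 -0.675
v -2.676 2.011 -1.912
v -3.164 1.305 -0.896
v -2.225 1.738 -1.884
v -2.712 1.032 -0.868
v 1.43 -3.825 1.321
v 2.335 -4.322 1.636
v 0.87 -3.795 2.979
v 2.449 -3.918 1.667
v 2.407 -3.499 1.645
v 2.217 -3.13 1.574
v 1.906 -2.867 1.464
v 1.524 -2.749 1.333
v 1.126 -2.796 1.2
v 0.776 -2.999 1.085
v 0.524 -3.328 1.006
v 0.411 -3.733 0.975
v 0.453 -4.152 0.997
v 0.643 -4.521 1.068
v 0.954 -4.784 1.178
v 1.336 -4.901 1.309
v 1.733 -4.855 1.443
v 2.084 -4.651 1.557
v 0.111 -3.124 0.353
v 1.994 -2.729 1.143
v -0.388 -1.799 0.879
v 1.495 -1.404 1.669
v 0.685 -2.176 -1.489
v 2.568 -1.781 -0.699
v 0.186 -0.851 -0.963
v 2.069 -0.456 -0.173
f 2 4 1
f 5 2 1
f 1 4 3
f 3 5 1
f 2 8 4
f 6 2 5
f 6 8 2
f 4 8 3
f 7 5 3
f 3 8 7
f 7 6 5
f 8 6 7
f 10 9 12
f 10 12 11
f 12 9 13
f 12 13 11
f 13 9 14
f 13 14 11
f 14 9 15
f 14 15 11
f 15 9 16
f 15 16 11
f 16 9 17
f 16 17 11
f 17 9 18
f 17 18 11
f 18 9 19
f 18 19 11
f 19 9 20
f 19 20 11
f 20 9 21
f 20 21 11
f 21 9 10
f 21 10 11
f 23 22 26
f 23 26 24
f 24 26 27
f 24 27 25
f 26 22 28
f 26 28 27
f 27 28 29
f 27 29 25
f 28 22 30
f 28 30 29
f 29 30 31
f 29 31 25
f 30 22 32
f 30 32 31
f 31 32 33
f 31 33 25
f 32 22 34
f 32 34 33
f 33 34 35
f 33 35 25
f 34 22 36
f 34 36 35
f 35 36 37
f 35 37 25
f 36 22 38
f 36 38 37
f 37 38 39
f 37 39 25
f 38 22 23
f 38 23 39
f 39 23 24
f 39 24 25
f 41 40 43
f 41 43 42
f 43 40 44
f 43 44 42
f 44 40 45
f 44 45 42
f 45 40 46
f 45 46 42
f 46 40 47
f 46 47 42
f 47 40 48
f 47 48 42
f 48 40 49
f 48 49 42
f 49 40 50
f 49 50 42
f 50 40 51
f 50 51 42
f 51 40 52
f 51 52 42
f 52 40 53
f 52 53 42
f 53 40 54
f 53 54 42
f 54 40 55
f 54 55 42
f 55 40 56
f 55 56 42
f 56 40 57
f 56 57 42
f 57 40 41
f 57 41 42
f 59 61 58
f 62 59 58
f 58 61 60
f 60 62 58
f 59 65 61
f 63 59 62
f 63 65 59
f 61 65 60
f 64 62 60
f 60 65 64
f 64 63 62
f 65 63 64



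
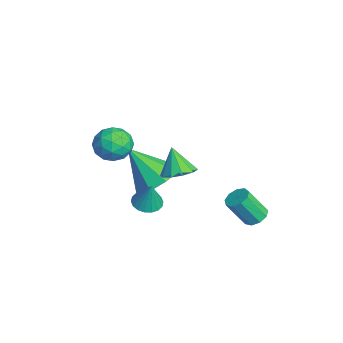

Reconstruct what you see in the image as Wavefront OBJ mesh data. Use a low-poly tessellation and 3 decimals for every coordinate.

v 0.637 -1.069 -0.145
v 1.56 -1.521 0.019
v -0.097 -2.071 1.225
v 1.502 -0.934 0.417
v 1.04 -0.411 0.553
v 0.39 -0.195 0.362
v -0.145 -0.388 -0.066
v -0.313 -0.899 -0.531
v -0.037 -1.49 -0.815
v 0.555 -1.884 -0.786
v 1.186 -1.896 -0.456
v 1.633 -2.515 3.561
v 2.392 -2.655 3.657
v 1.648 -3.165 2.483
v 2.407 -3.305 2.579
v 1.887 -3.638 3.053
v 1.878 -3.236 3.719
v 2.162 -2.584 2.421
v 2.153 -2.182 3.087
v 2.719 -2.698 2.952
v 2.549 -3.349 3.342
v 1.491 -2.471 2.798
v 1.321 -3.122 3.188
v 2.011 -2.528 3.704
v 2.029 -3.292 2.436
v 1.723 -3.487 2.715
v 2.17 -3.57 2.771
v 1.709 -2.869 3.74
v 2.155 -2.952 3.796
v 1.859 -3.53 3.441
v 1.885 -2.868 2.344
v 2.331 -2.951 2.4
v 1.87 -2.25 3.369
v 2.317 -2.333 3.425
v 2.181 -2.29 2.699
v 2.65 -2.636 3.346
v 2.659 -3.018 2.712
v 2.514 -2.594 2.619
v 2.509 -2.358 3.011
v 2.55 -3.019 3.575
v 2.559 -3.401 2.941
v 2.253 -3.596 3.22
v 2.248 -3.36 3.611
v 2.742 -3.044 3.161
v 1.481 -2.419 3.199
v 1.49 -2.801 2.565
v 1.792 -2.46 2.529
v 1.787 -2.224 2.92
v 1.381 -2.802 3.428
v 1.39 -3.184 2.794
v 1.531 -3.462 3.129
v 1.526 -3.226 3.521
v 1.298 -2.776 2.979
v 2.735 -1.824 0.352
v 3.267 -2.002 0.207
v 3.065 -1.716 1.428
v 3.282 -1.747 0.176
v 3.188 -1.506 0.181
v 3.005 -1.329 0.219
v 2.768 -1.249 0.284
v 2.524 -1.284 0.363
v 2.323 -1.425 0.439
v 2.202 -1.646 0.498
v 2.188 -1.902 0.529
v 2.281 -2.142 0.524
v 2.465 -2.32 0.486
v 2.702 -2.399 0.421
v 2.945 -2.365 0.342
v 3.147 -2.223 0.266
v 3.371 -0.79 2.261
v 3.824 -0.373 2.55
v 2.889 -0.97 3.279
v 3.491 -0.143 2.433
v 3.113 -0.16 2.251
v 2.833 -0.418 2.073
v 2.758 -0.818 1.967
v 2.918 -1.207 1.973
v 3.25 -1.436 2.089
v 3.628 -1.419 2.271
v 3.908 -1.161 2.449
v 3.983 -0.761 2.556
v 3.657 1.929 -0.242
v 4.163 1.967 -0.192
v 4.11 1.269 0.891
v 3.603 1.231 0.842
v 4.007 2.233 -0.028
v 3.953 1.534 1.055
v 3.687 2.357 0.036
v 3.634 1.658 1.119
v 3.353 2.28 -0.03
v 3.3 1.581 1.053
v 3.161 2.04 -0.195
v 3.108 1.341 0.888
v 3.201 1.748 -0.381
v 3.148 1.049 0.702
v 3.454 1.541 -0.502
v 3.401 0.842 0.581
v 3.802 1.516 -0.501
v 3.749 0.817 0.582
v 4.082 1.684 -0.379
v 4.029 0.985 0.704
f 2 1 4
f 2 4 3
f 4 1 5
f 4 5 3
f 5 1 6
f 5 6 3
f 6 1 7
f 6 7 3
f 7 1 8
f 7 8 3
f 8 1 9
f 8 9 3
f 9 1 10
f 9 10 3
f 10 1 11
f 10 11 3
f 11 1 2
f 11 2 3
f 12 49 28
f 49 23 52
f 28 52 17
f 49 52 28
f 12 28 24
f 28 17 29
f 24 29 13
f 28 29 24
f 12 24 33
f 24 13 34
f 33 34 19
f 24 34 33
f 12 33 45
f 33 19 48
f 45 48 22
f 33 48 45
f 12 45 49
f 45 22 53
f 49 53 23
f 45 53 49
f 13 29 40
f 29 17 43
f 40 43 21
f 29 43 40
f 17 52 30
f 52 23 51
f 30 51 16
f 52 51 30
f 23 53 50
f 53 22 46
f 50 46 14
f 53 46 50
f 22 48 47
f 48 19 35
f 47 35 18
f 48 35 47
f 19 34 39
f 34 13 36
f 39 36 20
f 34 36 39
f 15 41 27
f 41 21 42
f 27 42 16
f 41 42 27
f 15 27 25
f 27 16 26
f 25 26 14
f 27 26 25
f 15 25 32
f 25 14 31
f 32 31 18
f 25 31 32
f 15 32 37
f 32 18 38
f 37 38 20
f 32 38 37
f 15 37 41
f 37 20 44
f 41 44 21
f 37 44 41
f 16 42 30
f 42 21 43
f 30 43 17
f 42 43 30
f 14 26 50
f 26 16 51
f 50 51 23
f 26 51 50
f 18 31 47
f 31 14 46
f 47 46 22
f 31 46 47
f 20 38 39
f 38 18 35
f 39 35 19
f 38 35 39
f 21 44 40
f 44 20 36
f 40 36 13
f 44 36 40
f 55 54 57
f 55 57 56
f 57 54 58
f 57 58 56
f 58 54 59
f 58 59 56
f 59 54 60
f 59 60 56
f 60 54 61
f 60 61 56
f 61 54 62
f 61 62 56
f 62 54 63
f 62 63 56
f 63 54 64
f 63 64 56
f 64 54 65
f 64 65 56
f 65 54 66
f 65 66 56
f 66 54 67
f 66 67 56
f 67 54 68
f 67 68 56
f 68 54 69
f 68 69 56
f 69 54 55
f 69 55 56
f 71 70 73
f 71 73 72
f 73 70 74
f 73 74 72
f 74 70 75
f 74 75 72
f 75 70 76
f 75 76 72
f 76 70 77
f 76 77 72
f 77 70 78
f 77 78 72
f 78 70 79
f 78 79 72
f 79 70 80
f 79 80 72
f 80 70 81
f 80 81 72
f 81 70 71
f 81 71 72
f 83 82 86
f 83 86 84
f 84 86 87
f 84 87 85
f 86 82 88
f 86 88 87
f 87 88 89
f 87 89 85
f 88 82 90
f 88 90 89
f 89 90 91
f 89 91 85
f 90 82 92
f 90 92 91
f 91 92 93
f 91 93 85
f 92 82 94
f 92 94 93
f 93 94 95
f 93 95 85
f 94 82 96
f 94 96 95
f 95 96 97
f 95 97 85
f 96 82 98
f 96 98 97
f 97 98 99
f 97 99 85
f 98 82 100
f 98 100 99
f 99 100 101
f 99 101 85
f 100 82 83
f 100 83 101
f 101 83 84
f 101 84 85



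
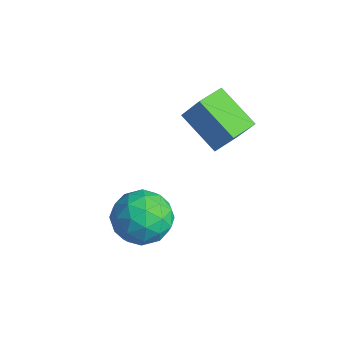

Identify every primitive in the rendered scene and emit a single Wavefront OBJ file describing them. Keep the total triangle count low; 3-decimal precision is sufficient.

v 2.112 -2.942 0.315
v 2.796 -2.18 -0.386
v 3.784 -3.68 1.146
v 4.468 -2.918 0.445
v 3.76 -2.457 1.353
v 2.727 -2.001 0.84
v 3.853 -3.859 -0.08
v 2.82 -3.403 -0.593
v 3.872 -2.747 -0.63
v 3.815 -1.88 0.256
v 2.765 -3.98 0.504
v 2.708 -3.113 1.39
v 2.307 -2.496 -0.108
v 4.273 -3.364 0.868
v 3.857 -3.093 1.402
v 4.259 -2.645 0.99
v 2.266 -2.391 0.612
v 2.669 -1.943 0.201
v 3.235 -2.106 1.223
v 3.911 -3.917 0.559
v 4.314 -3.469 0.148
v 2.321 -3.215 -0.23
v 2.723 -2.767 -0.642
v 3.345 -3.754 -0.463
v 3.342 -2.382 -0.664
v 4.325 -2.815 -0.175
v 3.963 -3.369 -0.484
v 3.356 -3.1 -0.786
v 3.308 -1.872 -0.143
v 4.291 -2.306 0.345
v 3.875 -2.035 0.879
v 3.267 -1.767 0.578
v 3.941 -2.205 -0.286
v 2.289 -3.554 0.415
v 3.272 -3.988 0.903
v 3.313 -4.093 0.182
v 2.705 -3.825 -0.119
v 2.255 -3.045 0.935
v 3.238 -3.478 1.424
v 3.224 -2.76 1.546
v 2.617 -2.491 1.244
v 2.639 -3.655 1.046
v 1.013 0.168 3.008
v 1.852 0.417 4.383
v 0.696 1.336 2.991
v 1.535 1.584 4.366
v 2.645 0.596 1.934
v 3.484 0.844 3.309
v 2.328 1.763 1.917
v 3.167 2.012 3.292
f 1 38 17
f 38 12 41
f 17 41 6
f 38 41 17
f 1 17 13
f 17 6 18
f 13 18 2
f 17 18 13
f 1 13 22
f 13 2 23
f 22 23 8
f 13 23 22
f 1 22 34
f 22 8 37
f 34 37 11
f 22 37 34
f 1 34 38
f 34 11 42
f 38 42 12
f 34 42 38
f 2 18 29
f 18 6 32
f 29 32 10
f 18 32 29
f 6 41 19
f 41 12 40
f 19 40 5
f 41 40 19
f 12 42 39
f 42 11 35
f 39 35 3
f 42 35 39
f 11 37 36
f 37 8 24
f 36 24 7
f 37 24 36
f 8 23 28
f 23 2 25
f 28 25 9
f 23 25 28
f 4 30 16
f 30 10 31
f 16 31 5
f 30 31 16
f 4 16 14
f 16 5 15
f 14 15 3
f 16 15 14
f 4 14 21
f 14 3 20
f 21 20 7
f 14 20 21
f 4 21 26
f 21 7 27
f 26 27 9
f 21 27 26
f 4 26 30
f 26 9 33
f 30 33 10
f 26 33 30
f 5 31 19
f 31 10 32
f 19 32 6
f 31 32 19
f 3 15 39
f 15 5 40
f 39 40 12
f 15 40 39
f 7 20 36
f 20 3 35
f 36 35 11
f 20 35 36
f 9 27 28
f 27 7 24
f 28 24 8
f 27 24 28
f 10 33 29
f 33 9 25
f 29 25 2
f 33 25 29
f 44 46 43
f 47 44 43
f 43 46 45
f 45 47 43
f 44 50 46
f 48 44 47
f 48 50 44
f 46 50 45
f 49 47 45
f 45 50 49
f 49 48 47
f 50 48 49



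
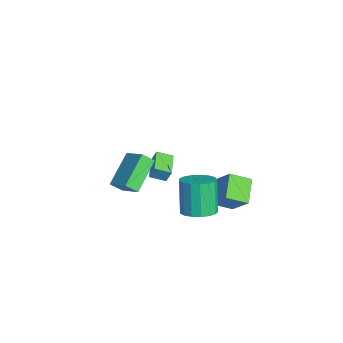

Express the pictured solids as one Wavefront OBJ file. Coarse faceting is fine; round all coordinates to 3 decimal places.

v -4.601 -0.324 -4.125
v -4.408 -0.037 -3.262
v -4.366 0.621 -4.492
v -4.173 0.908 -3.629
v -3.107 -0.768 -4.311
v -2.914 -0.481 -3.448
v -2.872 0.177 -4.678
v -2.679 0.464 -3.815
v 1.614 -2.312 1.716
v 1.558 -2.968 2.329
v 2.765 -1.699 2.477
v 2.709 -2.355 3.091
v 3.031 -3.525 0.549
v 2.975 -4.181 1.163
v 4.182 -2.912 1.311
v 4.126 -3.568 1.924
v -0.84 2.502 -3.256
v 0.274 3.104 -1.826
v -0.711 3.767 -3.889
v 0.404 4.369 -2.459
v 0.516 1.951 -4.081
v 1.631 2.553 -2.651
v 0.646 3.216 -4.714
v 1.76 3.818 -3.284
v 3.744 0.49 -1.527
v 4.498 -0.083 -1.122
v 3.57 0.076 0.832
v 2.816 0.65 0.427
v 4.666 0.379 -1.081
v 3.737 0.538 0.874
v 4.622 0.866 -1.141
v 3.693 1.026 0.814
v 4.377 1.268 -1.29
v 3.449 1.427 0.665
v 3.988 1.491 -1.493
v 3.059 1.65 0.461
v 3.542 1.485 -1.704
v 2.613 1.644 0.25
v 3.143 1.251 -1.875
v 2.214 1.41 0.08
v 2.882 0.843 -1.966
v 1.953 1.002 -0.011
v 2.818 0.354 -1.956
v 1.889 0.513 -0.002
v 2.967 -0.103 -1.849
v 2.038 0.056 0.106
v 3.293 -0.425 -1.667
v 2.364 -0.266 0.288
v 3.723 -0.537 -1.454
v 2.795 -0.378 0.501
v 4.158 -0.413 -1.257
v 3.229 -0.254 0.698
f 2 4 1
f 5 2 1
f 1 4 3
f 3 5 1
f 2 8 4
f 6 2 5
f 6 8 2
f 4 8 3
f 7 5 3
f 3 8 7
f 7 6 5
f 8 6 7
f 10 12 9
f 13 10 9
f 9 12 11
f 11 13 9
f 10 16 12
f 14 10 13
f 14 16 10
f 12 16 11
f 15 13 11
f 11 16 15
f 15 14 13
f 16 14 15
f 18 20 17
f 21 18 17
f 17 20 19
f 19 21 17
f 18 24 20
f 22 18 21
f 22 24 18
f 20 24 19
f 23 21 19
f 19 24 23
f 23 22 21
f 24 22 23
f 26 25 29
f 26 29 27
f 27 29 30
f 27 30 28
f 29 25 31
f 29 31 30
f 30 31 32
f 30 32 28
f 31 25 33
f 31 33 32
f 32 33 34
f 32 34 28
f 33 25 35
f 33 35 34
f 34 35 36
f 34 36 28
f 35 25 37
f 35 37 36
f 36 37 38
f 36 38 28
f 37 25 39
f 37 39 38
f 38 39 40
f 38 40 28
f 39 25 41
f 39 41 40
f 40 41 42
f 40 42 28
f 41 25 43
f 41 43 42
f 42 43 44
f 42 44 28
f 43 25 45
f 43 45 44
f 44 45 46
f 44 46 28
f 45 25 47
f 45 47 46
f 46 47 48
f 46 48 28
f 47 25 49
f 47 49 48
f 48 49 50
f 48 50 28
f 49 25 51
f 49 51 50
f 50 51 52
f 50 52 28
f 51 25 26
f 51 26 52
f 52 26 27
f 52 27 28



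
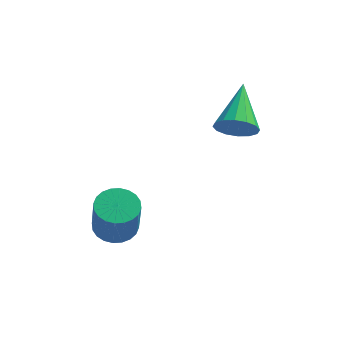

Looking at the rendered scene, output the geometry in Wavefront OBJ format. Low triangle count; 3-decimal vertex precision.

v -2.617 0.034 -3.963
v -1.9 -0.206 -4.109
v -1.746 -0.654 -2.623
v -2.463 -0.414 -2.477
v -1.851 0.079 -4.029
v -1.697 -0.368 -2.542
v -1.918 0.357 -3.938
v -1.765 -0.09 -2.451
v -2.092 0.586 -3.851
v -1.939 0.139 -2.365
v -2.346 0.731 -3.781
v -2.193 0.284 -2.295
v -2.641 0.77 -3.739
v -2.488 0.323 -2.253
v -2.932 0.697 -3.731
v -2.779 0.249 -2.245
v -3.176 0.522 -3.759
v -3.022 0.075 -2.272
v -3.334 0.274 -3.817
v -3.18 -0.174 -2.331
v -3.383 -0.012 -3.898
v -3.229 -0.459 -2.411
v -3.315 -0.29 -3.989
v -3.162 -0.737 -2.502
v -3.141 -0.519 -4.075
v -2.988 -0.966 -2.589
v -2.887 -0.664 -4.145
v -2.734 -1.111 -2.659
v -2.592 -0.703 -4.187
v -2.439 -1.15 -2.701
v -2.301 -0.629 -4.195
v -2.148 -1.077 -2.709
v -2.058 -0.455 -4.168
v -1.904 -0.902 -2.681
v 1.151 1.272 0.382
v 1.553 1.543 -0.203
v 1.209 2.988 1.218
v 1.177 1.604 -0.301
v 0.794 1.575 -0.216
v 0.506 1.465 0.029
v 0.392 1.304 0.369
v 0.481 1.134 0.713
v 0.749 1 0.967
v 1.125 0.94 1.065
v 1.508 0.968 0.98
v 1.796 1.078 0.735
v 1.91 1.24 0.395
v 1.821 1.41 0.052
f 2 1 5
f 2 5 3
f 3 5 6
f 3 6 4
f 5 1 7
f 5 7 6
f 6 7 8
f 6 8 4
f 7 1 9
f 7 9 8
f 8 9 10
f 8 10 4
f 9 1 11
f 9 11 10
f 10 11 12
f 10 12 4
f 11 1 13
f 11 13 12
f 12 13 14
f 12 14 4
f 13 1 15
f 13 15 14
f 14 15 16
f 14 16 4
f 15 1 17
f 15 17 16
f 16 17 18
f 16 18 4
f 17 1 19
f 17 19 18
f 18 19 20
f 18 20 4
f 19 1 21
f 19 21 20
f 20 21 22
f 20 22 4
f 21 1 23
f 21 23 22
f 22 23 24
f 22 24 4
f 23 1 25
f 23 25 24
f 24 25 26
f 24 26 4
f 25 1 27
f 25 27 26
f 26 27 28
f 26 28 4
f 27 1 29
f 27 29 28
f 28 29 30
f 28 30 4
f 29 1 31
f 29 31 30
f 30 31 32
f 30 32 4
f 31 1 33
f 31 33 32
f 32 33 34
f 32 34 4
f 33 1 2
f 33 2 34
f 34 2 3
f 34 3 4
f 36 35 38
f 36 38 37
f 38 35 39
f 38 39 37
f 39 35 40
f 39 40 37
f 40 35 41
f 40 41 37
f 41 35 42
f 41 42 37
f 42 35 43
f 42 43 37
f 43 35 44
f 43 44 37
f 44 35 45
f 44 45 37
f 45 35 46
f 45 46 37
f 46 35 47
f 46 47 37
f 47 35 48
f 47 48 37
f 48 35 36
f 48 36 37



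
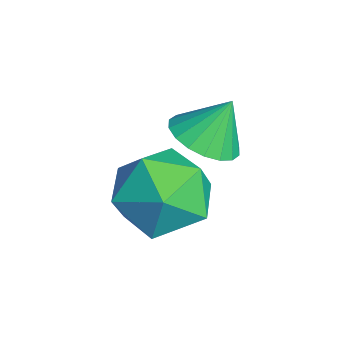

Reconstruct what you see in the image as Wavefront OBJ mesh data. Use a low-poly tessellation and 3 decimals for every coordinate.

v -0.427 -2.391 0.582
v 0.192 -1.98 0.379
v -0.473 -1.849 1.538
v -0.067 -1.791 0.26
v -0.398 -1.72 0.204
v -0.734 -1.783 0.223
v -1.01 -1.966 0.313
v -1.17 -2.233 0.456
v -1.183 -2.531 0.624
v -1.046 -2.801 0.784
v -0.786 -2.991 0.904
v -0.456 -3.061 0.96
v -0.119 -2.998 0.94
v 0.156 -2.816 0.85
v 0.316 -2.549 0.707
v 0.329 -2.25 0.539
v 1.212 -2.797 1.207
v 1.791 -2.798 0.305
v 0.289 -4.142 0.615
v 0.868 -4.143 -0.287
v 1.321 -4.434 0.641
v 1.891 -3.602 1.006
v 0.189 -3.338 -0.086
v 0.759 -2.506 0.279
v 1.159 -3.132 -0.495
v 1.858 -3.809 -0.045
v 0.222 -3.131 0.965
v 0.921 -3.808 1.415
f 2 1 4
f 2 4 3
f 4 1 5
f 4 5 3
f 5 1 6
f 5 6 3
f 6 1 7
f 6 7 3
f 7 1 8
f 7 8 3
f 8 1 9
f 8 9 3
f 9 1 10
f 9 10 3
f 10 1 11
f 10 11 3
f 11 1 12
f 11 12 3
f 12 1 13
f 12 13 3
f 13 1 14
f 13 14 3
f 14 1 15
f 14 15 3
f 15 1 16
f 15 16 3
f 16 1 2
f 16 2 3
f 17 28 22
f 17 22 18
f 17 18 24
f 17 24 27
f 17 27 28
f 18 22 26
f 22 28 21
f 28 27 19
f 27 24 23
f 24 18 25
f 20 26 21
f 20 21 19
f 20 19 23
f 20 23 25
f 20 25 26
f 21 26 22
f 19 21 28
f 23 19 27
f 25 23 24
f 26 25 18



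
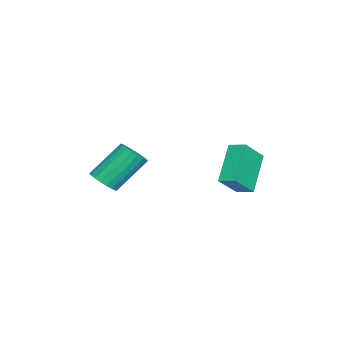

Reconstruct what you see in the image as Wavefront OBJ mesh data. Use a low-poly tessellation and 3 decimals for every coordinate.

v 1.985 -3.662 1.484
v 2.52 -3.169 1.352
v 1.791 -1.965 2.883
v 1.255 -2.458 3.016
v 2.276 -3.067 1.155
v 1.547 -1.863 2.687
v 1.975 -3.082 1.024
v 1.246 -1.879 2.556
v 1.675 -3.213 0.984
v 0.946 -2.009 2.516
v 1.437 -3.432 1.043
v 0.708 -2.229 2.575
v 1.307 -3.697 1.189
v 0.578 -2.494 2.721
v 1.311 -3.955 1.394
v 0.582 -2.751 2.926
v 1.449 -4.155 1.617
v 0.72 -2.951 3.148
v 1.693 -4.257 1.813
v 0.964 -3.053 3.345
v 1.994 -4.241 1.944
v 1.265 -3.038 3.476
v 2.294 -4.111 1.984
v 1.565 -2.907 3.516
v 2.532 -3.891 1.925
v 1.803 -2.688 3.457
v 2.662 -3.626 1.779
v 1.933 -2.423 3.311
v 2.658 -3.369 1.574
v 1.929 -2.165 3.106
v -0.62 2.057 2.329
v 0.306 1.412 3.333
v -0.306 2.821 2.53
v 0.62 2.176 3.534
v 0.86 1.844 0.826
v 1.786 1.199 1.83
v 1.174 2.608 1.027
v 2.1 1.963 2.031
f 2 1 5
f 2 5 3
f 3 5 6
f 3 6 4
f 5 1 7
f 5 7 6
f 6 7 8
f 6 8 4
f 7 1 9
f 7 9 8
f 8 9 10
f 8 10 4
f 9 1 11
f 9 11 10
f 10 11 12
f 10 12 4
f 11 1 13
f 11 13 12
f 12 13 14
f 12 14 4
f 13 1 15
f 13 15 14
f 14 15 16
f 14 16 4
f 15 1 17
f 15 17 16
f 16 17 18
f 16 18 4
f 17 1 19
f 17 19 18
f 18 19 20
f 18 20 4
f 19 1 21
f 19 21 20
f 20 21 22
f 20 22 4
f 21 1 23
f 21 23 22
f 22 23 24
f 22 24 4
f 23 1 25
f 23 25 24
f 24 25 26
f 24 26 4
f 25 1 27
f 25 27 26
f 26 27 28
f 26 28 4
f 27 1 29
f 27 29 28
f 28 29 30
f 28 30 4
f 29 1 2
f 29 2 30
f 30 2 3
f 30 3 4
f 32 34 31
f 35 32 31
f 31 34 33
f 33 35 31
f 32 38 34
f 36 32 35
f 36 38 32
f 34 38 33
f 37 35 33
f 33 38 37
f 37 36 35
f 38 36 37



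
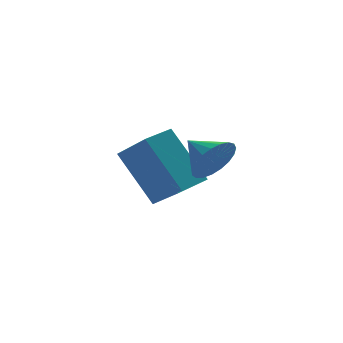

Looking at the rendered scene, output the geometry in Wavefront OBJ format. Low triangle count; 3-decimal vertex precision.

v -2.728 -2.756 2.913
v -2.373 -2.325 2.341
v -3.192 -1.824 3.327
v -2.662 -2.405 2.197
v -2.962 -2.547 2.178
v -3.222 -2.724 2.285
v -3.397 -2.907 2.502
v -3.455 -3.064 2.789
v -3.388 -3.167 3.098
v -3.207 -3.2 3.375
v -2.943 -3.155 3.572
v -2.641 -3.042 3.655
v -2.355 -2.879 3.61
v -2.133 -2.695 3.445
v -2.014 -2.521 3.187
v -2.018 -2.388 2.882
v -2.145 -2.318 2.583
v -3.179 -1.276 1.1
v -3.92 -0.134 2.738
v -3.68 -0.033 0.006
v -4.422 1.109 1.644
v -2.278 -0.829 1.196
v -3.02 0.313 2.834
v -2.78 0.414 0.102
v -3.521 1.556 1.74
f 2 1 4
f 2 4 3
f 4 1 5
f 4 5 3
f 5 1 6
f 5 6 3
f 6 1 7
f 6 7 3
f 7 1 8
f 7 8 3
f 8 1 9
f 8 9 3
f 9 1 10
f 9 10 3
f 10 1 11
f 10 11 3
f 11 1 12
f 11 12 3
f 12 1 13
f 12 13 3
f 13 1 14
f 13 14 3
f 14 1 15
f 14 15 3
f 15 1 16
f 15 16 3
f 16 1 17
f 16 17 3
f 17 1 2
f 17 2 3
f 19 21 18
f 22 19 18
f 18 21 20
f 20 22 18
f 19 25 21
f 23 19 22
f 23 25 19
f 21 25 20
f 24 22 20
f 20 25 24
f 24 23 22
f 25 23 24



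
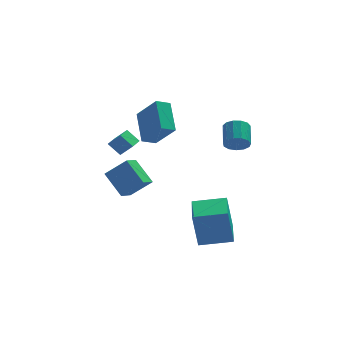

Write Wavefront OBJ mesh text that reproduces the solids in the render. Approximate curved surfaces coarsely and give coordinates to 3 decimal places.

v -1.837 2.237 0.383
v -2.472 2.579 1.062
v -1.424 3.155 0.307
v -2.059 3.497 0.985
v -1.181 2.003 1.115
v -1.816 2.345 1.793
v -0.768 2.921 1.038
v -1.403 3.263 1.717
v -0.867 -1.551 0.295
v -1.657 -0.472 1.377
v -2.005 -1.337 -0.75
v -2.795 -0.258 0.332
v -0.345 -0.762 -0.112
v -1.135 0.317 0.97
v -1.483 -0.548 -1.157
v -2.273 0.531 -0.075
v -0.785 0.946 2.035
v -0.923 2.599 3.221
v -0.018 1.25 1.7
v -0.156 2.903 2.887
v 0.176 0.037 3.413
v 0.038 1.69 4.6
v 0.943 0.341 3.079
v 0.805 1.994 4.265
v 1.897 -2.142 -4.172
v 1.567 -2.153 -2.047
v 2.072 -0.161 -4.135
v 1.742 -0.171 -2.01
v 3.718 -2.309 -3.89
v 3.388 -2.319 -1.765
v 3.893 -0.327 -3.853
v 3.563 -0.338 -1.728
v 3.942 -1.241 2.728
v 4.345 -0.972 2.195
v 4.461 0.21 2.879
v 4.058 -0.059 3.412
v 3.96 -0.881 2.104
v 4.076 0.3 2.789
v 3.569 -0.905 2.211
v 3.685 0.276 2.896
v 3.297 -1.035 2.483
v 3.413 0.146 3.167
v 3.23 -1.231 2.832
v 3.346 -0.049 3.516
v 3.388 -1.429 3.148
v 3.504 -0.248 3.832
v 3.723 -1.568 3.33
v 3.839 -0.387 4.015
v 4.127 -1.603 3.322
v 4.243 -0.422 4.006
v 4.472 -1.523 3.125
v 4.588 -0.341 3.809
v 4.649 -1.353 2.802
v 4.765 -0.172 3.486
v 4.602 -1.147 2.455
v 4.718 0.034 3.139
f 2 4 1
f 5 2 1
f 1 4 3
f 3 5 1
f 2 8 4
f 6 2 5
f 6 8 2
f 4 8 3
f 7 5 3
f 3 8 7
f 7 6 5
f 8 6 7
f 10 12 9
f 13 10 9
f 9 12 11
f 11 13 9
f 10 16 12
f 14 10 13
f 14 16 10
f 12 16 11
f 15 13 11
f 11 16 15
f 15 14 13
f 16 14 15
f 18 20 17
f 21 18 17
f 17 20 19
f 19 21 17
f 18 24 20
f 22 18 21
f 22 24 18
f 20 24 19
f 23 21 19
f 19 24 23
f 23 22 21
f 24 22 23
f 26 28 25
f 29 26 25
f 25 28 27
f 27 29 25
f 26 32 28
f 30 26 29
f 30 32 26
f 28 32 27
f 31 29 27
f 27 32 31
f 31 30 29
f 32 30 31
f 34 33 37
f 34 37 35
f 35 37 38
f 35 38 36
f 37 33 39
f 37 39 38
f 38 39 40
f 38 40 36
f 39 33 41
f 39 41 40
f 40 41 42
f 40 42 36
f 41 33 43
f 41 43 42
f 42 43 44
f 42 44 36
f 43 33 45
f 43 45 44
f 44 45 46
f 44 46 36
f 45 33 47
f 45 47 46
f 46 47 48
f 46 48 36
f 47 33 49
f 47 49 48
f 48 49 50
f 48 50 36
f 49 33 51
f 49 51 50
f 50 51 52
f 50 52 36
f 51 33 53
f 51 53 52
f 52 53 54
f 52 54 36
f 53 33 55
f 53 55 54
f 54 55 56
f 54 56 36
f 55 33 34
f 55 34 56
f 56 34 35
f 56 35 36



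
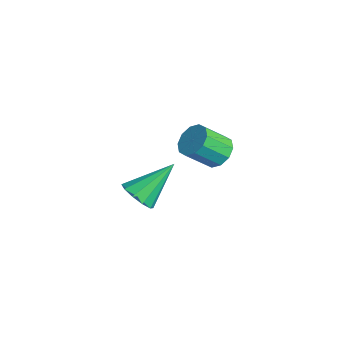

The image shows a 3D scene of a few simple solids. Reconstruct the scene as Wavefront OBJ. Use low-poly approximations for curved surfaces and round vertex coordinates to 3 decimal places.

v 1.392 3.188 1.043
v 1.746 2.832 0.679
v 1.702 1.996 1.454
v 1.348 2.352 1.817
v 1.977 3.033 0.909
v 1.933 2.198 1.684
v 1.985 3.293 1.19
v 1.941 2.458 1.965
v 1.766 3.513 1.415
v 1.722 2.678 2.189
v 1.404 3.609 1.497
v 1.361 2.774 2.272
v 1.038 3.544 1.406
v 0.994 2.708 2.181
v 0.807 3.342 1.176
v 0.763 2.507 1.951
v 0.799 3.082 0.895
v 0.755 2.247 1.67
v 1.018 2.862 0.671
v 0.974 2.027 1.445
v 1.379 2.766 0.588
v 1.336 1.931 1.363
v -0.931 1.384 -2.41
v -0.266 1.309 -2.24
v -1.069 2.696 -1.29
v -0.289 1.584 -2.565
v -0.558 1.783 -2.831
v -0.968 1.829 -2.936
v -1.365 1.705 -2.839
v -1.596 1.459 -2.579
v -1.573 1.184 -2.254
v -1.305 0.985 -1.988
v -0.894 0.939 -1.884
v -0.497 1.063 -1.98
f 2 1 5
f 2 5 3
f 3 5 6
f 3 6 4
f 5 1 7
f 5 7 6
f 6 7 8
f 6 8 4
f 7 1 9
f 7 9 8
f 8 9 10
f 8 10 4
f 9 1 11
f 9 11 10
f 10 11 12
f 10 12 4
f 11 1 13
f 11 13 12
f 12 13 14
f 12 14 4
f 13 1 15
f 13 15 14
f 14 15 16
f 14 16 4
f 15 1 17
f 15 17 16
f 16 17 18
f 16 18 4
f 17 1 19
f 17 19 18
f 18 19 20
f 18 20 4
f 19 1 21
f 19 21 20
f 20 21 22
f 20 22 4
f 21 1 2
f 21 2 22
f 22 2 3
f 22 3 4
f 24 23 26
f 24 26 25
f 26 23 27
f 26 27 25
f 27 23 28
f 27 28 25
f 28 23 29
f 28 29 25
f 29 23 30
f 29 30 25
f 30 23 31
f 30 31 25
f 31 23 32
f 31 32 25
f 32 23 33
f 32 33 25
f 33 23 34
f 33 34 25
f 34 23 24
f 34 24 25



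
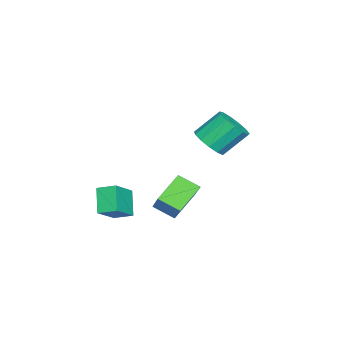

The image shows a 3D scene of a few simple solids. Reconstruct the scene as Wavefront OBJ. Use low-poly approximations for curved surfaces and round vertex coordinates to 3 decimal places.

v 2.913 -3.384 -3.904
v 2.015 -3.748 -2.798
v 2.918 -2.435 -3.586
v 2.021 -2.8 -2.481
v 4.179 -3.7 -2.979
v 3.282 -4.065 -1.874
v 4.185 -2.752 -2.662
v 3.287 -3.116 -1.556
v 2.572 1.041 1.456
v 3.277 1.628 1.304
v 2.694 2.626 2.453
v 1.988 2.039 2.604
v 2.891 1.774 0.981
v 2.308 2.772 2.13
v 2.404 1.687 0.808
v 1.82 2.686 1.957
v 1.97 1.396 0.842
v 1.386 2.394 1.991
v 1.727 0.991 1.07
v 1.144 1.989 2.219
v 1.752 0.602 1.42
v 1.169 1.601 2.569
v 2.038 0.353 1.782
v 1.454 1.351 2.931
v 2.493 0.322 2.04
v 1.909 1.32 3.189
v 2.973 0.519 2.113
v 2.389 1.517 3.262
v 3.326 0.882 1.976
v 2.742 1.88 3.125
v 3.439 1.295 1.675
v 2.856 2.293 2.824
v 0.077 -0.4 -3.341
v 0.06 -1.48 -2.753
v 1.263 0.252 -2.11
v 1.247 -0.828 -1.522
v 1.393 -0.952 -4.318
v 1.377 -2.032 -3.73
v 2.58 -0.3 -3.087
v 2.563 -1.38 -2.499
f 2 4 1
f 5 2 1
f 1 4 3
f 3 5 1
f 2 8 4
f 6 2 5
f 6 8 2
f 4 8 3
f 7 5 3
f 3 8 7
f 7 6 5
f 8 6 7
f 10 9 13
f 10 13 11
f 11 13 14
f 11 14 12
f 13 9 15
f 13 15 14
f 14 15 16
f 14 16 12
f 15 9 17
f 15 17 16
f 16 17 18
f 16 18 12
f 17 9 19
f 17 19 18
f 18 19 20
f 18 20 12
f 19 9 21
f 19 21 20
f 20 21 22
f 20 22 12
f 21 9 23
f 21 23 22
f 22 23 24
f 22 24 12
f 23 9 25
f 23 25 24
f 24 25 26
f 24 26 12
f 25 9 27
f 25 27 26
f 26 27 28
f 26 28 12
f 27 9 29
f 27 29 28
f 28 29 30
f 28 30 12
f 29 9 31
f 29 31 30
f 30 31 32
f 30 32 12
f 31 9 10
f 31 10 32
f 32 10 11
f 32 11 12
f 34 36 33
f 37 34 33
f 33 36 35
f 35 37 33
f 34 40 36
f 38 34 37
f 38 40 34
f 36 40 35
f 39 37 35
f 35 40 39
f 39 38 37
f 40 38 39



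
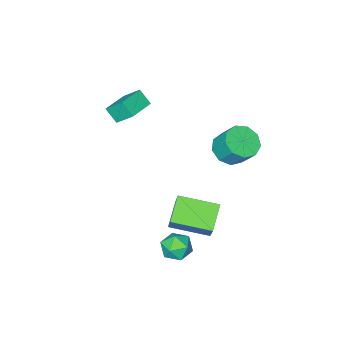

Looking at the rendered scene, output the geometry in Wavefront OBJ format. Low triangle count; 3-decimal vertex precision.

v -3.388 1.602 2.245
v -2.434 1.902 2.103
v -2.538 2.778 3.253
v -3.492 2.478 3.395
v -2.865 2.312 1.752
v -2.97 3.188 2.902
v -3.541 2.389 1.631
v -3.646 3.266 2.782
v -4.145 2.098 1.798
v -4.25 2.975 2.948
v -4.395 1.575 2.174
v -4.499 2.451 3.324
v -4.173 1.064 2.583
v -4.278 1.941 3.733
v -3.584 0.805 2.834
v -3.689 1.681 3.984
v -2.903 0.919 2.809
v -3.008 1.795 3.96
v -2.449 1.352 2.52
v -2.553 2.228 3.671
v 0.633 1.638 -1.635
v -0.496 0.879 -0.775
v -0.748 3.236 -2.039
v -1.877 2.476 -1.179
v 1.117 2.384 -0.341
v -0.012 1.624 0.519
v -0.264 3.981 -0.745
v -1.393 3.222 0.115
v 0.751 3.268 -1.98
v 1.554 2.864 -2.076
v 0.126 2.216 -2.784
v 0.929 1.812 -2.88
v 0.523 1.825 -2.072
v 0.909 2.475 -1.575
v 0.771 2.605 -3.285
v 1.157 3.255 -2.788
v 1.566 2.454 -2.882
v 1.413 1.972 -2.133
v 0.267 3.108 -2.727
v 0.114 2.626 -1.978
v -1.51 -4.483 3.459
v -1.845 -3.573 4.383
v -1.658 -3.792 2.724
v -1.992 -2.881 3.648
v 0.012 -4.039 3.572
v -0.322 -3.128 4.496
v -0.135 -3.347 2.837
v -0.47 -2.437 3.761
f 2 1 5
f 2 5 3
f 3 5 6
f 3 6 4
f 5 1 7
f 5 7 6
f 6 7 8
f 6 8 4
f 7 1 9
f 7 9 8
f 8 9 10
f 8 10 4
f 9 1 11
f 9 11 10
f 10 11 12
f 10 12 4
f 11 1 13
f 11 13 12
f 12 13 14
f 12 14 4
f 13 1 15
f 13 15 14
f 14 15 16
f 14 16 4
f 15 1 17
f 15 17 16
f 16 17 18
f 16 18 4
f 17 1 19
f 17 19 18
f 18 19 20
f 18 20 4
f 19 1 2
f 19 2 20
f 20 2 3
f 20 3 4
f 22 24 21
f 25 22 21
f 21 24 23
f 23 25 21
f 22 28 24
f 26 22 25
f 26 28 22
f 24 28 23
f 27 25 23
f 23 28 27
f 27 26 25
f 28 26 27
f 29 40 34
f 29 34 30
f 29 30 36
f 29 36 39
f 29 39 40
f 30 34 38
f 34 40 33
f 40 39 31
f 39 36 35
f 36 30 37
f 32 38 33
f 32 33 31
f 32 31 35
f 32 35 37
f 32 37 38
f 33 38 34
f 31 33 40
f 35 31 39
f 37 35 36
f 38 37 30
f 42 44 41
f 45 42 41
f 41 44 43
f 43 45 41
f 42 48 44
f 46 42 45
f 46 48 42
f 44 48 43
f 47 45 43
f 43 48 47
f 47 46 45
f 48 46 47



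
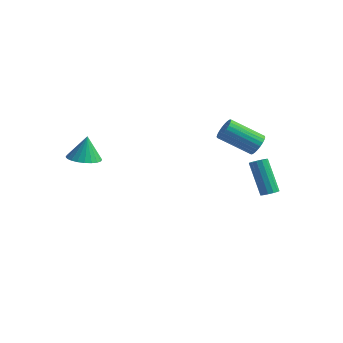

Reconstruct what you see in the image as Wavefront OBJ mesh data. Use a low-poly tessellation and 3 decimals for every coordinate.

v 3.761 2.416 2.578
v 4.167 2.161 3.046
v 2.546 1.529 4.11
v 2.139 1.784 3.642
v 4.132 2.404 3.136
v 2.51 1.772 4.2
v 4.04 2.649 3.141
v 2.418 2.017 4.205
v 3.905 2.858 3.06
v 2.284 2.226 4.125
v 3.749 3 2.906
v 2.127 2.368 3.971
v 3.594 3.053 2.702
v 1.973 2.421 3.767
v 3.465 3.009 2.479
v 1.843 2.377 3.544
v 3.381 2.875 2.271
v 1.759 2.243 3.336
v 3.354 2.671 2.11
v 1.733 2.039 3.174
v 3.39 2.428 2.02
v 1.768 1.796 3.084
v 3.482 2.183 2.015
v 1.86 1.551 3.079
v 3.616 1.974 2.095
v 1.995 1.342 3.16
v 3.773 1.832 2.249
v 2.151 1.2 3.314
v 3.927 1.779 2.453
v 2.306 1.147 3.518
v 4.057 1.823 2.676
v 2.435 1.191 3.741
v 4.141 1.957 2.884
v 2.519 1.325 3.949
v -2.651 -3.813 3.058
v -1.769 -3.639 3.028
v -2.689 -3.387 4.402
v -1.903 -3.331 2.926
v -2.151 -3.096 2.845
v -2.475 -2.971 2.796
v -2.826 -2.974 2.787
v -3.151 -3.104 2.819
v -3.399 -3.343 2.888
v -3.533 -3.653 2.983
v -3.534 -3.988 3.089
v -3.399 -4.296 3.191
v -3.151 -4.531 3.272
v -2.827 -4.656 3.321
v -2.476 -4.653 3.33
v -2.151 -4.523 3.298
v -1.903 -4.284 3.229
v -1.769 -3.974 3.134
v 4.385 2.655 -1.001
v 4.827 2.674 -0.747
v 3.796 3.304 0.996
v 3.355 3.285 0.741
v 4.789 2.934 -0.863
v 3.759 3.564 0.879
v 4.623 3.106 -1.023
v 3.593 3.735 0.719
v 4.382 3.134 -1.176
v 3.351 3.764 0.566
v 4.141 3.011 -1.274
v 3.111 3.64 0.469
v 3.978 2.774 -1.285
v 2.948 3.403 0.458
v 3.945 2.5 -1.206
v 2.914 3.129 0.537
v 4.051 2.275 -1.062
v 3.02 2.904 0.681
v 4.263 2.171 -0.899
v 3.233 2.8 0.844
v 4.514 2.221 -0.768
v 3.484 2.85 0.975
v 4.724 2.408 -0.712
v 3.694 3.037 1.031
f 2 1 5
f 2 5 3
f 3 5 6
f 3 6 4
f 5 1 7
f 5 7 6
f 6 7 8
f 6 8 4
f 7 1 9
f 7 9 8
f 8 9 10
f 8 10 4
f 9 1 11
f 9 11 10
f 10 11 12
f 10 12 4
f 11 1 13
f 11 13 12
f 12 13 14
f 12 14 4
f 13 1 15
f 13 15 14
f 14 15 16
f 14 16 4
f 15 1 17
f 15 17 16
f 16 17 18
f 16 18 4
f 17 1 19
f 17 19 18
f 18 19 20
f 18 20 4
f 19 1 21
f 19 21 20
f 20 21 22
f 20 22 4
f 21 1 23
f 21 23 22
f 22 23 24
f 22 24 4
f 23 1 25
f 23 25 24
f 24 25 26
f 24 26 4
f 25 1 27
f 25 27 26
f 26 27 28
f 26 28 4
f 27 1 29
f 27 29 28
f 28 29 30
f 28 30 4
f 29 1 31
f 29 31 30
f 30 31 32
f 30 32 4
f 31 1 33
f 31 33 32
f 32 33 34
f 32 34 4
f 33 1 2
f 33 2 34
f 34 2 3
f 34 3 4
f 36 35 38
f 36 38 37
f 38 35 39
f 38 39 37
f 39 35 40
f 39 40 37
f 40 35 41
f 40 41 37
f 41 35 42
f 41 42 37
f 42 35 43
f 42 43 37
f 43 35 44
f 43 44 37
f 44 35 45
f 44 45 37
f 45 35 46
f 45 46 37
f 46 35 47
f 46 47 37
f 47 35 48
f 47 48 37
f 48 35 49
f 48 49 37
f 49 35 50
f 49 50 37
f 50 35 51
f 50 51 37
f 51 35 52
f 51 52 37
f 52 35 36
f 52 36 37
f 54 53 57
f 54 57 55
f 55 57 58
f 55 58 56
f 57 53 59
f 57 59 58
f 58 59 60
f 58 60 56
f 59 53 61
f 59 61 60
f 60 61 62
f 60 62 56
f 61 53 63
f 61 63 62
f 62 63 64
f 62 64 56
f 63 53 65
f 63 65 64
f 64 65 66
f 64 66 56
f 65 53 67
f 65 67 66
f 66 67 68
f 66 68 56
f 67 53 69
f 67 69 68
f 68 69 70
f 68 70 56
f 69 53 71
f 69 71 70
f 70 71 72
f 70 72 56
f 71 53 73
f 71 73 72
f 72 73 74
f 72 74 56
f 73 53 75
f 73 75 74
f 74 75 76
f 74 76 56
f 75 53 54
f 75 54 76
f 76 54 55
f 76 55 56

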